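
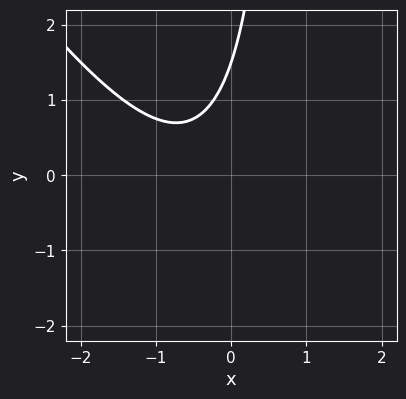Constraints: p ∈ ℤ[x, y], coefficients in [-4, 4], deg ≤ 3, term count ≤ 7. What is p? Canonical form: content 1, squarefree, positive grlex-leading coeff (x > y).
3*x^2 + 2*x*y + 3*x - 2*y + 3

First, deg p = 2. A generic line meets the curve in up to 2 points.
Next, from the visible intercepts: no x-intercept at any integer in the box.
Finally, the integer polynomial consistent with all of this is the stated p.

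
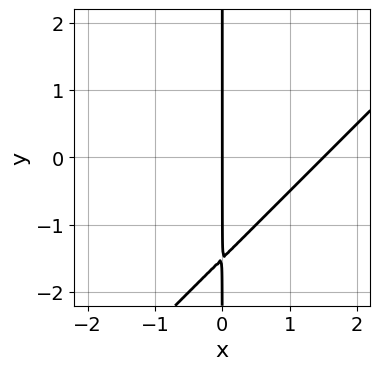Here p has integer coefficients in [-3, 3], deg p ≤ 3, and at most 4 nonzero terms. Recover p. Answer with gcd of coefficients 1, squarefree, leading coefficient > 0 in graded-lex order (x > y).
2*x^2 - 2*x*y - 3*x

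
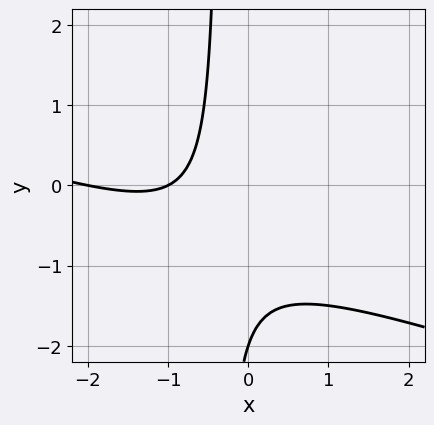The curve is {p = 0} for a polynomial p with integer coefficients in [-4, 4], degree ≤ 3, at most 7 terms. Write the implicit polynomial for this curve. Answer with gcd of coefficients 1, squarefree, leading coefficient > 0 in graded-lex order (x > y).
x^2 + 3*x*y + 3*x + y + 2

First, degree: the shape is more complex than any degree-1 curve, so deg p = 2.
Then, against the integer gridlines: one y-axis crossing is at y = -2; among the integer gridlines, it crosses the x-axis at x ∈ {-2, -1}.
Finally, matching integer coefficients to the picture gives p.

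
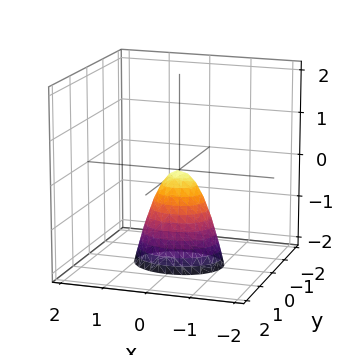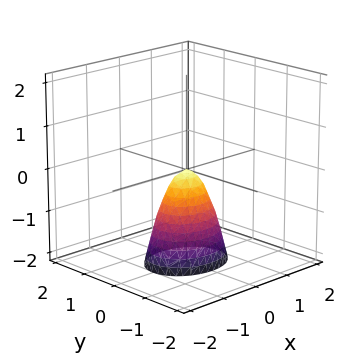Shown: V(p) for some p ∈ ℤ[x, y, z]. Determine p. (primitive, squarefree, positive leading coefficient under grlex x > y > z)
The degree is 2 — a paraboloid; a quadric.
Symmetries: it's symmetric under x → −x, forcing even powers of x; it's symmetric under y → −y, forcing even powers of y.
Observable constraints: it crosses the x-axis at the gridline x = 0; it meets the z-axis at z = 0 (among the integer gridlines); one y-axis crossing is at y = 0.
Assembling these constraints gives the stated polynomial.

2*x^2 + 3*y^2 + z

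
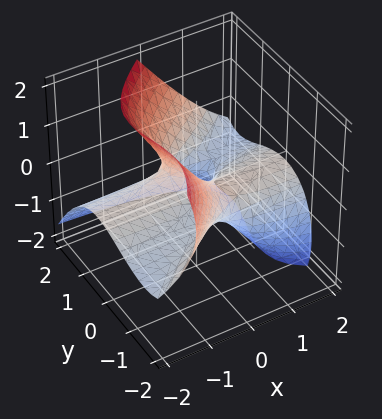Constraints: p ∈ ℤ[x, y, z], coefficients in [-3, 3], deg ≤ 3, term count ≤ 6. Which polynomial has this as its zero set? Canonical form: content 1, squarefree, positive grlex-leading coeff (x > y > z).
First, degree: the shape is more complex than any degree-2 surface, so deg p = 3.
Next, reading off the gridlines: it meets the z-axis at z = 0 (among the integer gridlines); the y-axis gridline crossings are at y ∈ {-1, 0, 1}; every point of the x-axis in the box is on the surface.
Finally, matching integer coefficients to the picture gives p.

x*y^2 - y^3 + 3*x*z + 2*z^2 + y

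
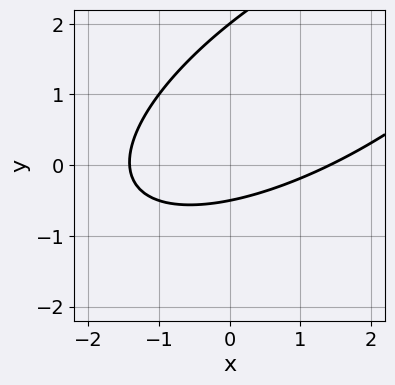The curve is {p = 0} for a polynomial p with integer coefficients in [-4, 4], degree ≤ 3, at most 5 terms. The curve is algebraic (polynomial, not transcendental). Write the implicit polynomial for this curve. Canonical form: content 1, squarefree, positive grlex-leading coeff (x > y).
(a) deg p = 2.
(b) Reading off the gridlines: it meets the y-axis at y = 2 (among the integer gridlines).
(c) Together with the visible shape, these determine p as stated.

x^2 - 2*x*y + 2*y^2 - 3*y - 2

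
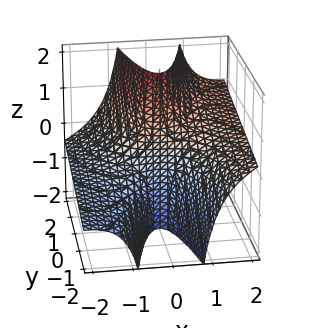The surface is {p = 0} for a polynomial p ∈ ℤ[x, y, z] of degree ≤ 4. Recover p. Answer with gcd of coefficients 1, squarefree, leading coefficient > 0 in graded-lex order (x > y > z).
x^3 - 3*x^2*z + 2*y

(a) The degree is 3 — a generic line meets the surface in up to 3 points.
(b) Checking where it meets the axes: it crosses the x-axis at the gridline x = 0; it crosses the y-axis at the gridline y = 0.
(c) Together with the visible shape, these determine p as stated. Check: (0, 0, 1) on the z-axis lies on the surface, and p(0, 0, 1) = 0. ✓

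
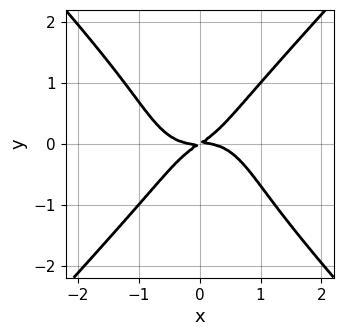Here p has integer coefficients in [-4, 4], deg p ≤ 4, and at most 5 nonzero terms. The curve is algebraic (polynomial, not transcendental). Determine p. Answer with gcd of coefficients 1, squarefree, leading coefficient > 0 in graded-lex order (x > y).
First, deg p = 4. A generic line meets the curve in up to 4 points.
Next, from the visible intercepts: it meets the x-axis at x = 0 (among the integer gridlines); it meets the y-axis at y = 0 (among the integer gridlines).
Finally, matching integer coefficients to the picture gives p.

3*x^4 + x^2*y^2 - 3*y^4 + 2*x*y - 3*y^2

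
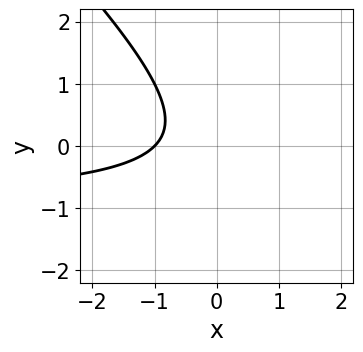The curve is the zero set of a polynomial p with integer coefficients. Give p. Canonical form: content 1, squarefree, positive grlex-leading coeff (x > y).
First, degree: the shape is more complex than any degree-1 curve, so deg p = 2.
Next, reading off the gridlines: it crosses the x-axis at the gridline x = -1; it misses every integer gridline on the y-axis.
Finally, the integer polynomial consistent with all of this is the stated p.

x*y + y^2 + x + 1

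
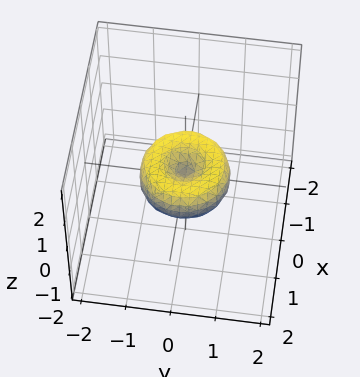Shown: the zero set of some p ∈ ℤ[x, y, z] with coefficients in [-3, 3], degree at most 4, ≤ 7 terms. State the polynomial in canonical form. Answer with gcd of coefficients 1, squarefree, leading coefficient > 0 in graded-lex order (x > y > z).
x^4 + 2*x^2*y^2 + y^4 - x^2 - y^2 + z^2

The degree is 4 — a generic line meets the surface in up to 4 points.
Symmetries: rotational symmetry about the z-axis ⇒ p depends on x, y only through x² + y².
From the visible intercepts: among the integer gridlines, it crosses the x-axis at x ∈ {-1, 0, 1}; a circular section at z = 0 has radius exactly 1; one z-axis crossing is at z = 0.
The integer polynomial consistent with all of this is the stated p. Check: (0, 1, 0) on the y-axis lies on the surface, and p(0, 1, 0) = 0. ✓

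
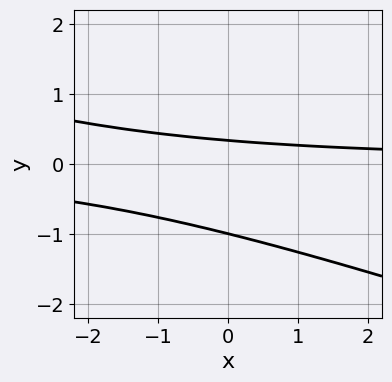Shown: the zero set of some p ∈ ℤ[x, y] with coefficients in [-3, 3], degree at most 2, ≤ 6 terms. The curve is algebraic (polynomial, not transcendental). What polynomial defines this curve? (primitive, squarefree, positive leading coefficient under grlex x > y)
x*y + 3*y^2 + 2*y - 1

(a) Degree: no degree-1 curve has this shape, so deg p = 2.
(b) Against the integer gridlines: it crosses the y-axis at the gridline y = -1; the curve avoids every integer x-axis point in the box.
(c) Solving for integer coefficients yields p as stated.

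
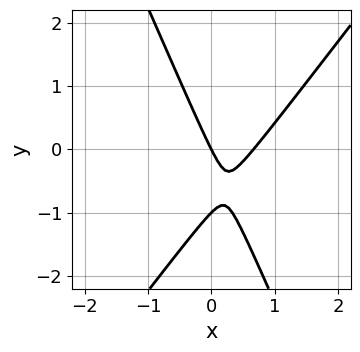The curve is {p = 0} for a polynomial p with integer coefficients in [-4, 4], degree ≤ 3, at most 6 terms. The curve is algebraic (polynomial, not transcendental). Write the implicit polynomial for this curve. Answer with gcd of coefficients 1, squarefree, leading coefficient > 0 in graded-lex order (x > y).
(a) The degree is 2 — a generic line meets the curve in up to 2 points.
(b) Observable constraints: it meets the x-axis at x = 0 (among the integer gridlines); the y-axis gridline crossings are at y ∈ {-1, 0}.
(c) Putting this together gives p.

3*x^2 - x*y - y^2 - 2*x - y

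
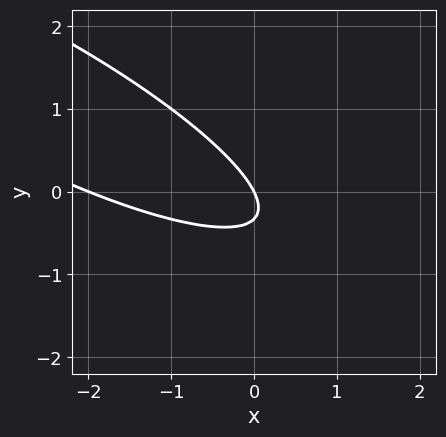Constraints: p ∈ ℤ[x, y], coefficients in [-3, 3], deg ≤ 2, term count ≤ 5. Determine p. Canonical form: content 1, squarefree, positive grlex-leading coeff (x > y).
x^2 + 3*x*y + 3*y^2 + 2*x + y

1. The degree is 2 — no degree-1 curve has this shape.
2. Observable constraints: among the integer gridlines, it crosses the x-axis at x ∈ {-2, 0}; it meets the y-axis at y = 0 (among the integer gridlines).
3. Assembling these constraints gives the stated polynomial.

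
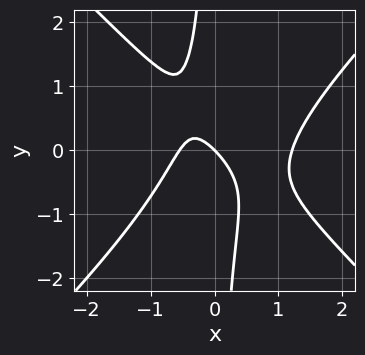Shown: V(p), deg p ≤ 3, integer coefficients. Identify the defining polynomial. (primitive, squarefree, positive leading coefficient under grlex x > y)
3*x^3 - 3*x*y^2 - 2*x^2 - 2*x - 2*y

1. Degree: a generic line meets the curve in up to 3 points, so deg p = 3.
2. Against the integer gridlines: one x-axis crossing is at x = 0; it meets the y-axis at y = 0 (among the integer gridlines).
3. The integer polynomial consistent with all of this is the stated p.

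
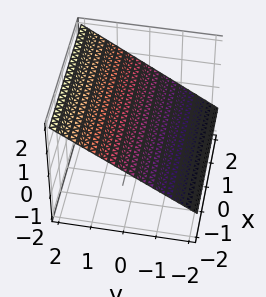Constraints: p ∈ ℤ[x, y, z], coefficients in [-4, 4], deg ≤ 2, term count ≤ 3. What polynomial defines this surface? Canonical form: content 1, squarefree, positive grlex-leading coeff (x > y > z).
1. The degree is 1 — the surface is flat (a plane).
2. From the visible intercepts: one y-axis crossing is at y = -1; it misses every integer gridline on the x-axis.
3. Solving for integer coefficients yields p as stated.

2*y - 3*z + 2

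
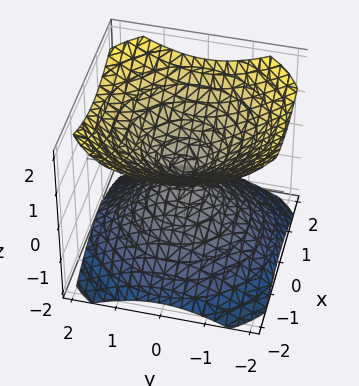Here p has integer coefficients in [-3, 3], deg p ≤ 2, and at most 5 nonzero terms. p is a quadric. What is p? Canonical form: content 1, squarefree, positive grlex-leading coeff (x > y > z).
1. The picture has 2 separate pieces. Treating them together as one polynomial.
2. The degree is 2 — two nappes meeting at a single point; a quadric.
3. By symmetry, every cross-section ⟂ z is a circle, so x, y appear only via x² + y²; mirror symmetry z ↦ −z ⇒ only even powers of z.
4. Against the integer gridlines: it meets the z-axis at z = 0 (among the integer gridlines); it crosses the y-axis at the gridline y = 0; one x-axis crossing is at x = 0.
5. Assembling these constraints gives the stated polynomial.

2*x^2 + 2*y^2 - 3*z^2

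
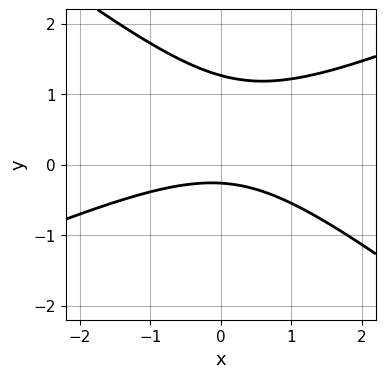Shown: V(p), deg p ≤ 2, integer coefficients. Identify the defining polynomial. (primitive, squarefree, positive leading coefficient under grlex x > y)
x^2 - x*y - 3*y^2 + 3*y + 1

Degree: a generic line meets the curve in up to 2 points, so deg p = 2.
From the visible intercepts: it misses every integer gridline on the x-axis.
Fitting integer coefficients to these (and the overall shape) gives p.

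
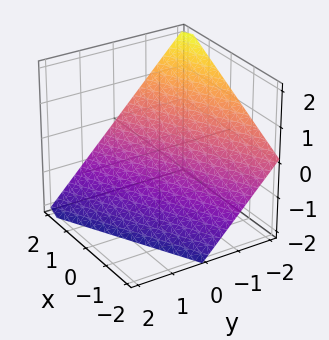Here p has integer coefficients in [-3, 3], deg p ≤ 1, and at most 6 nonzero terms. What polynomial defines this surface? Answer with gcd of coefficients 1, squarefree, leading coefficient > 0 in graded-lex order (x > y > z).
x - 2*y - 2*z - 2

Degree: the surface is flat (a plane), so deg p = 1.
From the visible intercepts: one z-axis crossing is at z = -1; it meets the y-axis at y = -1 (among the integer gridlines); it meets the x-axis at x = 2 (among the integer gridlines).
These observations pin down the coefficients.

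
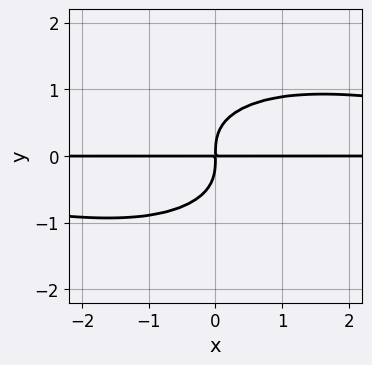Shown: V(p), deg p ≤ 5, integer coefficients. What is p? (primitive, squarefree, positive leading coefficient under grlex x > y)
(a) deg p = 4. The shape is more complex than any degree-3 curve.
(b) Against the integer gridlines: the visible x-axis segment lies entirely on the curve.
(c) These observations pin down the coefficients.

x^2*y^2 + 3*y^4 - 3*x*y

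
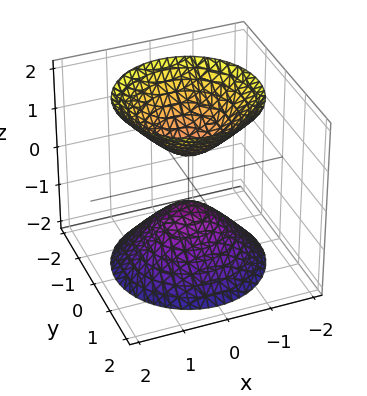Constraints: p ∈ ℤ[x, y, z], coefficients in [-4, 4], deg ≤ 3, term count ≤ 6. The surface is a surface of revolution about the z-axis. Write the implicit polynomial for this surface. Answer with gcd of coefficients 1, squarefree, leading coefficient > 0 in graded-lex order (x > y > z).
3*x^2 + 3*y^2 - 2*z^2 + 1

I count 2 distinct pieces. They look like related sheets of one shape, so recover p as a whole.
deg p = 2. The shape is more complex than any degree-1 surface.
By symmetry, the surface is invariant under rotation about z: p = q(x² + y², z).
From the visible intercepts: no x-intercept at any integer in the box; no y-intercept at any integer in the box; a circular section at z = 1 has radius between 0 and 1.
These observations pin down the coefficients.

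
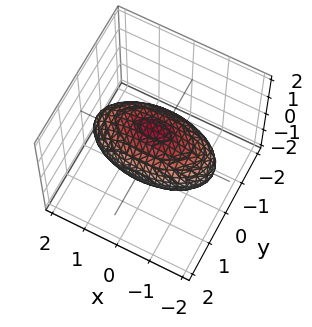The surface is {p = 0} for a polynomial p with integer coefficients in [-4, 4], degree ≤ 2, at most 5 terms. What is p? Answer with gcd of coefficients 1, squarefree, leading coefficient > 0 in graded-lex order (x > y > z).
First, the degree is 2 — bounded and convex; a quadric.
Then, symmetries: the y ↦ −y reflection is a symmetry, so y appears only in even powers; mirror symmetry x ↦ −x ⇒ only even powers of x; it's symmetric under z → −z, forcing even powers of z.
Then, against the integer gridlines: the y-axis gridline crossings are at y ∈ {-1, 1}; among the integer gridlines, it crosses the z-axis at z ∈ {-1, 1}.
Finally, the integer polynomial consistent with all of this is the stated p.

x^2 + 3*y^2 + 3*z^2 - 3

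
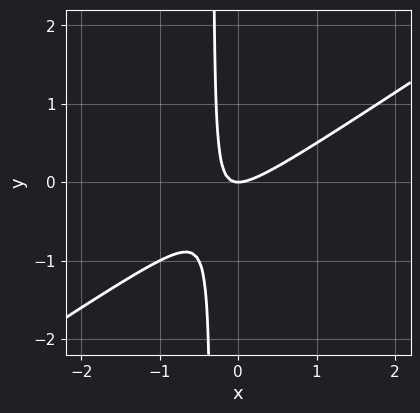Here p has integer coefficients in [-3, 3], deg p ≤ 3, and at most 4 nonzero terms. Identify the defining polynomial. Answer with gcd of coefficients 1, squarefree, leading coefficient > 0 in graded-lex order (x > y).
2*x^2 - 3*x*y - y

First, the degree is 2 — no degree-1 curve has this shape.
Next, reading off the gridlines: it meets the x-axis at x = 0 (among the integer gridlines); it crosses the y-axis at the gridline y = 0.
Finally, fitting integer coefficients to these (and the overall shape) gives p.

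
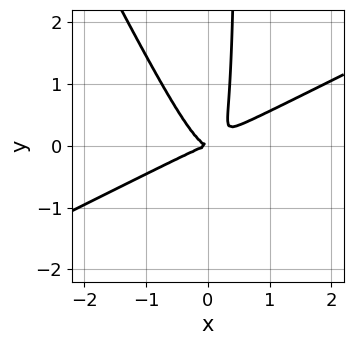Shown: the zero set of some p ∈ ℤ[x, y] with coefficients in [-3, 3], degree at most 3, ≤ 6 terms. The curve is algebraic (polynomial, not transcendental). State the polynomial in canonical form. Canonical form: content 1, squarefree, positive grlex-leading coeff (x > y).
First, deg p = 3.
Next, observable constraints: one y-axis crossing is at y = 0; it meets the x-axis at x = 0 (among the integer gridlines).
Finally, matching integer coefficients to the picture gives p.

2*x^3 - 3*x^2*y - 2*x*y^2 + y^2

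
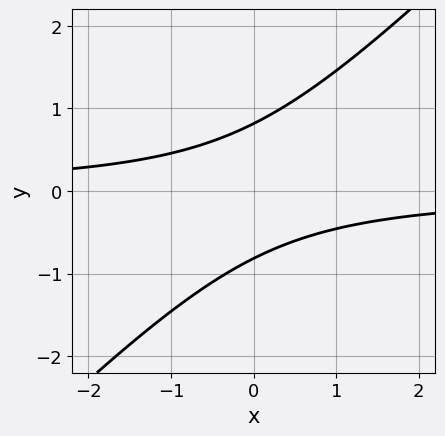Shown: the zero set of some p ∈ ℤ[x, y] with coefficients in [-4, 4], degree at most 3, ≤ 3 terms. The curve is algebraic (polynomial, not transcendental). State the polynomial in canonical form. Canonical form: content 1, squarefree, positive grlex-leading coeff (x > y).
3*x*y - 3*y^2 + 2

First, the degree is 2 — the shape is more complex than any degree-1 curve.
Then, reading off the gridlines: the curve avoids every integer x-axis point in the box.
Finally, fitting integer coefficients to these (and the overall shape) gives p.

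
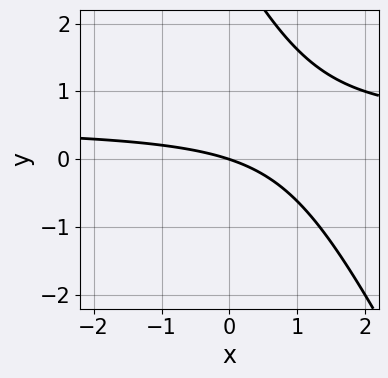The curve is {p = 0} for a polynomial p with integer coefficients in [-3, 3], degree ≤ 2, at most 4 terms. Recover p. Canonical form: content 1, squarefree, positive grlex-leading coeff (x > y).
2*x*y + y^2 - x - 3*y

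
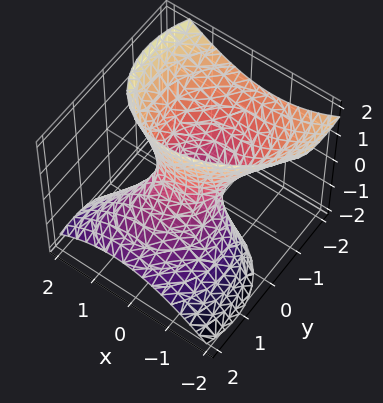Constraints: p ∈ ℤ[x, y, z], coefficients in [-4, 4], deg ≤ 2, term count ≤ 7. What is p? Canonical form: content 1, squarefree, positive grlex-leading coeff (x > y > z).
2*x^2 - x*y + 2*y^2 + 3*y*z - z^2 - 1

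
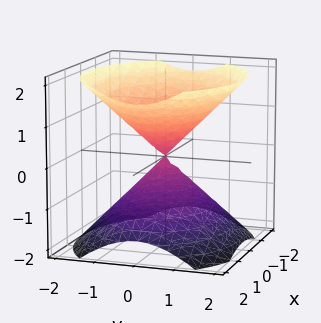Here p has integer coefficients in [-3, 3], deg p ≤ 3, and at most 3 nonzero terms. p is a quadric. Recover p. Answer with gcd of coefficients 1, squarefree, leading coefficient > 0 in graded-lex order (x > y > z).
First, there are 2 components. Treating them together as one polynomial.
Then, deg p = 2. Two nappes meeting at a single point; a quadric.
Next, symmetries: the z ↦ −z reflection is a symmetry, so z appears only in even powers; it's symmetric under x → −x, forcing even powers of x; the y ↦ −y reflection is a symmetry, so y appears only in even powers.
Next, from the axis intercepts and sections: one x-axis crossing is at x = 0; one z-axis crossing is at z = 0; it crosses the y-axis at the gridline y = 0.
Finally, assembling these constraints gives the stated polynomial.

2*x^2 + 3*y^2 - 3*z^2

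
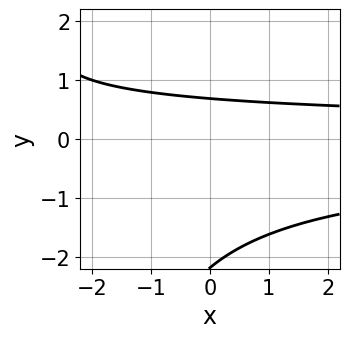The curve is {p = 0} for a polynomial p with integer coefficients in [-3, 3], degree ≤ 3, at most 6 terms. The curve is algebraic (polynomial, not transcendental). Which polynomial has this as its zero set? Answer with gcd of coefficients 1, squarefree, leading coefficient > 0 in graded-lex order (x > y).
First, deg p = 3.
Then, observable constraints: no x-intercept at any integer in the box.
Finally, together with the visible shape, these determine p as stated.

x*y^2 + 2*y^2 + 3*y - 3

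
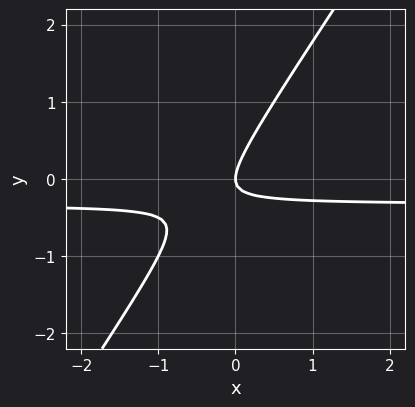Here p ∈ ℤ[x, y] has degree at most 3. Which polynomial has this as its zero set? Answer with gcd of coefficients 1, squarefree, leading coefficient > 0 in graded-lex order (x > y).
Degree: a generic line meets the curve in up to 2 points, so deg p = 2.
From the axis intercepts and sections: one y-axis crossing is at y = 0; one x-axis crossing is at x = 0.
These observations pin down the coefficients.

3*x*y - 2*y^2 + x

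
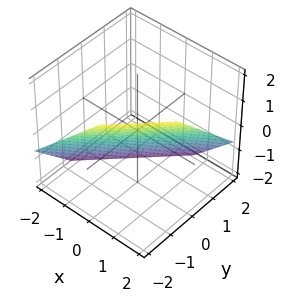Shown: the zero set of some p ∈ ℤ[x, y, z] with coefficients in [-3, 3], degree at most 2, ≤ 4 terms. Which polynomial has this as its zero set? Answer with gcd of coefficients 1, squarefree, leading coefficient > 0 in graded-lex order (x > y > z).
(a) Degree: every cross-section is a straight line — this is a plane, so deg p = 1.
(b) Putting this together gives p.

3*x - 3*y - 3*z - 2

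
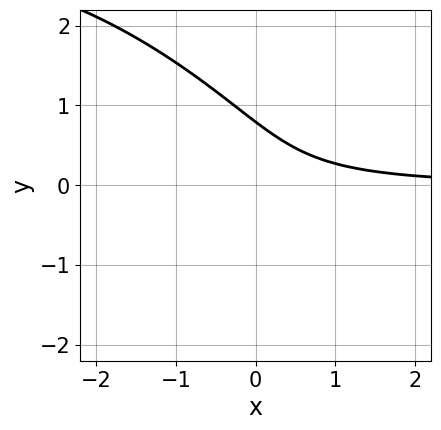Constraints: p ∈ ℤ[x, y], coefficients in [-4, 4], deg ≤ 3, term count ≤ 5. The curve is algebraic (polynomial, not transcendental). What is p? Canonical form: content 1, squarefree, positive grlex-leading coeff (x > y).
x^2*y + 2*x*y^2 + 2*y^3 + 2*x*y - 1

(a) Degree: the shape is more complex than any degree-2 curve, so deg p = 3.
(b) From the visible intercepts: it misses every integer gridline on the x-axis.
(c) Together with the visible shape, these determine p as stated.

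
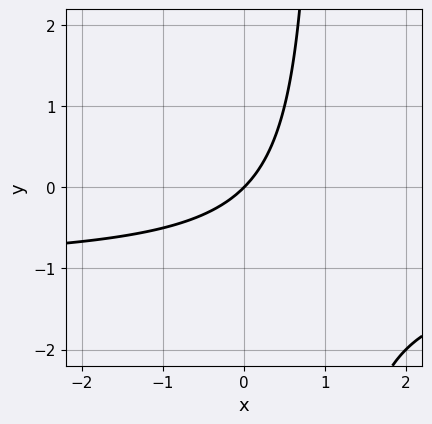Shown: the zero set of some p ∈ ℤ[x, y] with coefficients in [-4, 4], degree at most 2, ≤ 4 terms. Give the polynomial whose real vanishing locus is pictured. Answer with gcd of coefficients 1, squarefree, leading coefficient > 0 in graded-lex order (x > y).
x*y + x - y

1. The degree is 2 — no degree-1 curve has this shape.
2. Observable constraints: it crosses the y-axis at the gridline y = 0; one x-axis crossing is at x = 0.
3. Matching integer coefficients to the picture gives p.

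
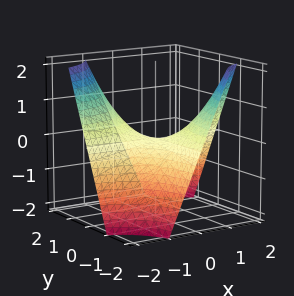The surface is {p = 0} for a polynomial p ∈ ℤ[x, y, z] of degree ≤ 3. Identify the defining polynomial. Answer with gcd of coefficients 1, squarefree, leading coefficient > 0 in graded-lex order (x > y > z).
x*y + z

1. deg p = 2. A saddle surface; a quadric.
2. Reading off the gridlines: one z-axis crossing is at z = 0; the visible x-axis segment lies entirely on the surface.
3. Together with the visible shape, these determine p as stated. Check: (0, -1, 0) on the y-axis lies on the surface, and p(0, -1, 0) = 0. ✓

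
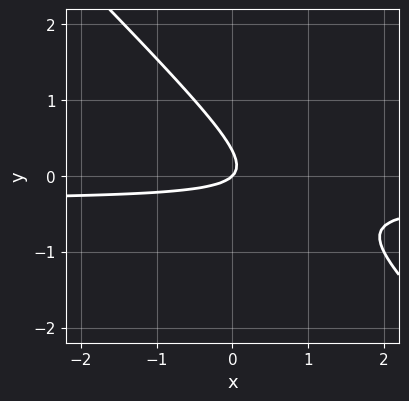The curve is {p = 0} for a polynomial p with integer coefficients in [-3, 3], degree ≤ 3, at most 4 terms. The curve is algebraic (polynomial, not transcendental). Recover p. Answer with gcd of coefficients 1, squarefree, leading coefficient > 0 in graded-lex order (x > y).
3*x*y + 3*y^2 + x - y

1. deg p = 2. A generic line meets the curve in up to 2 points.
2. Against the integer gridlines: it meets the y-axis at y = 0 (among the integer gridlines); one x-axis crossing is at x = 0.
3. Assembling these constraints gives the stated polynomial.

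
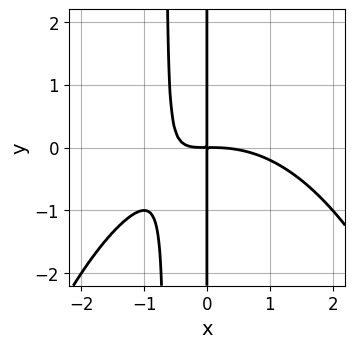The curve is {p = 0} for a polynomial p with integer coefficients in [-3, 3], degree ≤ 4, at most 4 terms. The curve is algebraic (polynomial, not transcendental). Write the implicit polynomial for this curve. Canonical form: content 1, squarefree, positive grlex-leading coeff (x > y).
deg p = 4.
From the visible intercepts: every point of the y-axis in the box is on the curve.
The integer polynomial consistent with all of this is the stated p.

x^4 + 3*x^2*y + 2*x*y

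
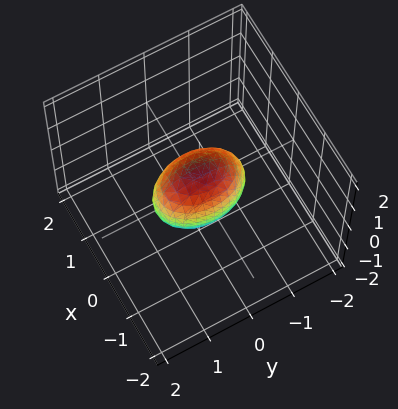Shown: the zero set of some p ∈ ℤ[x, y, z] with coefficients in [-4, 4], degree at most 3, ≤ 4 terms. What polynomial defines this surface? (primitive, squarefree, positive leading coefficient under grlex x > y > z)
2*x^2 + y^2 + z^2 - 1

(a) The degree is 2 — bounded and convex; a quadric.
(b) Symmetries: it's symmetric under z → −z, forcing even powers of z; it's symmetric under x → −x, forcing even powers of x; it's symmetric under y → −y, forcing even powers of y.
(c) From the axis intercepts and sections: the z-axis gridline crossings are at z ∈ {-1, 1}; the y-axis gridline crossings are at y ∈ {-1, 1}.
(d) These observations pin down the coefficients.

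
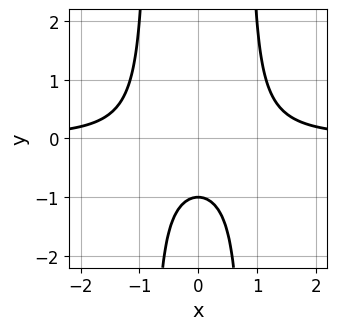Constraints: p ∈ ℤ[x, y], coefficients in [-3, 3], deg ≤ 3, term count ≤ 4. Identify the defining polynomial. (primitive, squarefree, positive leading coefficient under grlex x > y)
(a) Degree: the shape is more complex than any degree-2 curve, so deg p = 3.
(b) Symmetries: mirror symmetry x ↦ −x ⇒ only even powers of x.
(c) Observable constraints: it crosses the y-axis at the gridline y = -1; no x-intercept at any integer in the box.
(d) Putting this together gives p.

3*x^2*y - 2*y - 2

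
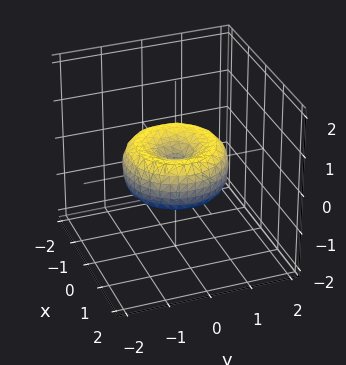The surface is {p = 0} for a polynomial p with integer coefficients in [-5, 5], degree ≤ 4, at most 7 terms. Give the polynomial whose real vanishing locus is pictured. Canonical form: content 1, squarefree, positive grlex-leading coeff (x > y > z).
2*x^4 + 4*x^2*y^2 + 2*y^4 - 3*x^2 - 3*y^2 + 3*z^2

First, the degree is 4 — the shape is more complex than any degree-3 surface.
Next, symmetries: the z-axis is an axis of rotation, so x and y enter only as x² + y².
Then, observable constraints: one y-axis crossing is at y = 0; one z-axis crossing is at z = 0; it meets the x-axis at x = 0 (among the integer gridlines).
Finally, these observations pin down the coefficients.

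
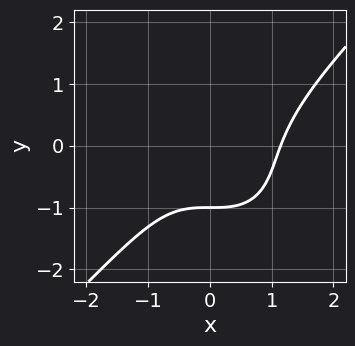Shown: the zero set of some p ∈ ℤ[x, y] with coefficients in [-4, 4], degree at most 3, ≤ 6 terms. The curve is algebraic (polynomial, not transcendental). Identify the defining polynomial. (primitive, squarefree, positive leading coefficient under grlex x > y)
2*x^3 - 2*y^3 - 2*y^2 - 3*y - 3

First, the degree is 3 — no degree-2 curve has this shape.
Next, from the visible intercepts: it crosses the y-axis at the gridline y = -1.
Finally, solving for integer coefficients yields p as stated.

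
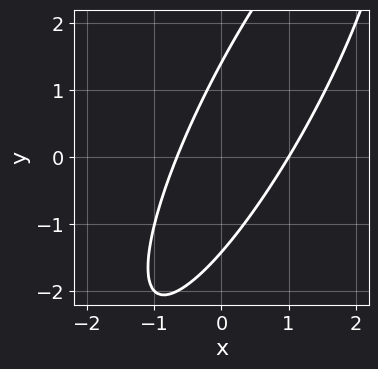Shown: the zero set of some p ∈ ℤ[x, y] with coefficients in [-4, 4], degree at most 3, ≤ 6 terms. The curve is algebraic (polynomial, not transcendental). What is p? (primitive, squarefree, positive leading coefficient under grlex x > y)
3*x^2 - 3*x*y + y^2 - x - 2

1. deg p = 2. No degree-1 curve has this shape.
2. Against the integer gridlines: one x-axis crossing is at x = 1.
3. These observations pin down the coefficients.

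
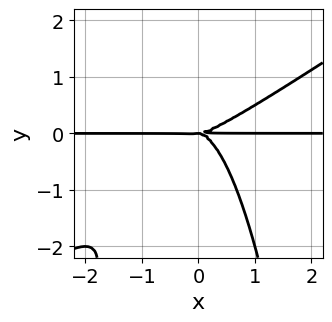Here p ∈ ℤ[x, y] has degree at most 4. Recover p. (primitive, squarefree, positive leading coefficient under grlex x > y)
2*x^3*y - 3*x^2*y^2 - 2*y^3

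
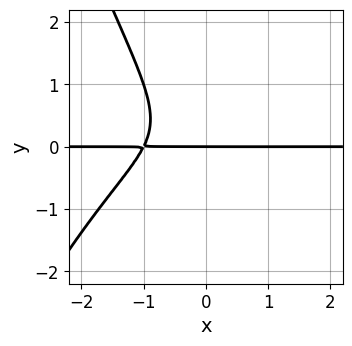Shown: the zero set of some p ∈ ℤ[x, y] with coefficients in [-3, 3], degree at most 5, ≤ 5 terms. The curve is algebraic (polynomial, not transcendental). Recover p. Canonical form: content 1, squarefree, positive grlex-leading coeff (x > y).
2*x^3*y + 3*x*y^2 + 3*y^3 + 2*y

First, deg p = 4. The shape is more complex than any degree-3 curve.
Then, against the integer gridlines: the visible x-axis segment lies entirely on the curve; one y-axis crossing is at y = 0.
Finally, solving for integer coefficients yields p as stated.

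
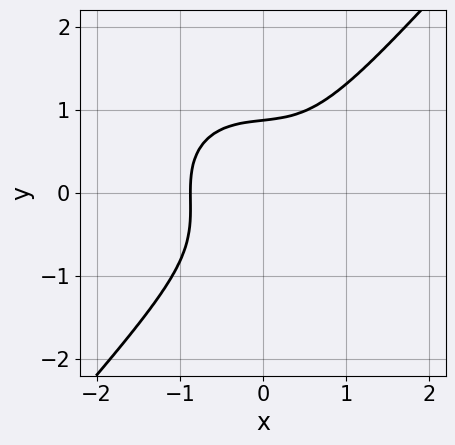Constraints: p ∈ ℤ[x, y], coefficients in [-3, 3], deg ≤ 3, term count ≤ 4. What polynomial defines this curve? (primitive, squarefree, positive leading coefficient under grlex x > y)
3*x^3 + x*y^2 - 3*y^3 + 2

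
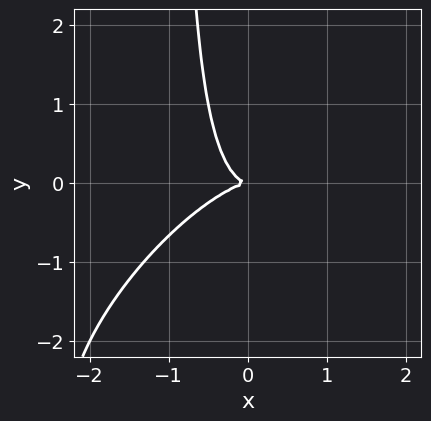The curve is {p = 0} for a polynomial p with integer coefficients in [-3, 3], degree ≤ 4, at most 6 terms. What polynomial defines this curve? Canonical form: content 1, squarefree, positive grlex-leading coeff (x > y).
The degree is 3 — no degree-2 curve has this shape.
From the axis intercepts and sections: one y-axis crossing is at y = 0; it crosses the x-axis at the gridline x = 0.
Putting this together gives p.

2*x^3 - 3*x^2*y + 2*x*y^2 + 2*y^2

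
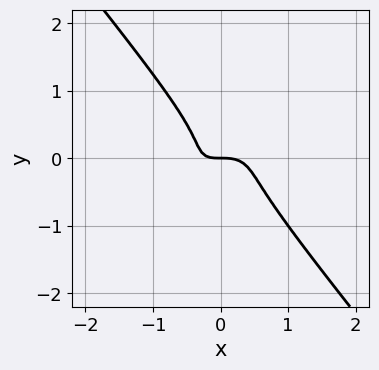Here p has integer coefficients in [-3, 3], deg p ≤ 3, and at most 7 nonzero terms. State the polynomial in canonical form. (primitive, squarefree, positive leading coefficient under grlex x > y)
(a) Degree: no degree-2 curve has this shape, so deg p = 3.
(b) Against the integer gridlines: one x-axis crossing is at x = 0; it meets the y-axis at y = 0 (among the integer gridlines).
(c) Solving for integer coefficients yields p as stated.

2*x^3 - 3*x^2*y + 3*y^3 + x*y + y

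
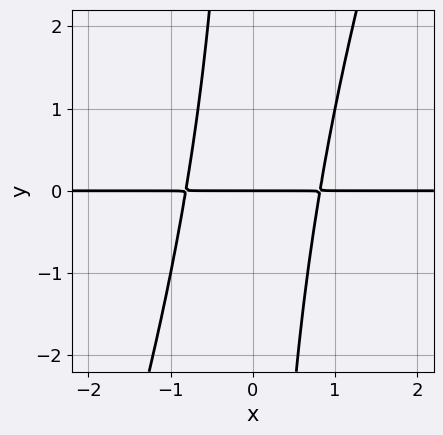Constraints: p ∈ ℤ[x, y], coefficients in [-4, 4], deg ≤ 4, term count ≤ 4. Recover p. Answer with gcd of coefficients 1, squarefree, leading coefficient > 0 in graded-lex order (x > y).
Degree: the shape is more complex than any degree-2 curve, so deg p = 3.
Against the integer gridlines: it meets the y-axis at y = 0 (among the integer gridlines); the visible x-axis segment lies entirely on the curve.
The integer polynomial consistent with all of this is the stated p.

3*x^2*y - x*y^2 - 2*y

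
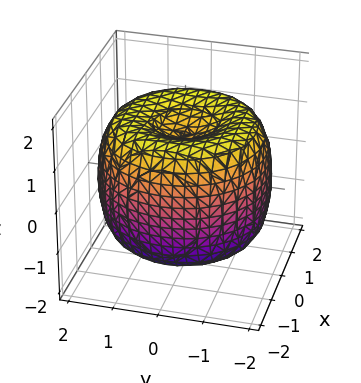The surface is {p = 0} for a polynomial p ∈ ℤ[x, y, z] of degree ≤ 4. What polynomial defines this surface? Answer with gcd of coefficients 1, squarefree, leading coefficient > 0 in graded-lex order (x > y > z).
1. deg p = 4. No degree-3 surface has this shape.
2. Symmetries: rotational symmetry about the z-axis ⇒ p depends on x, y only through x² + y².
3. From the visible intercepts: a circular section at z = -1 has radius between 1 and 2; among the integer gridlines, it crosses the z-axis at z ∈ {-1, 1}.
4. Matching integer coefficients to the picture gives p.

x^4 + 2*x^2*y^2 + y^4 - 3*x^2 - 3*y^2 + 2*z^2 - 2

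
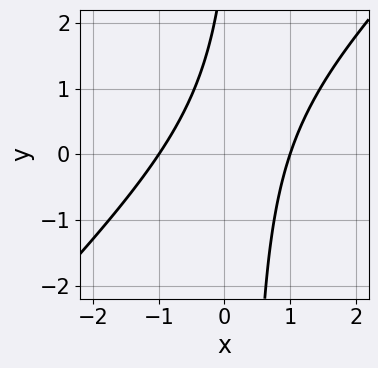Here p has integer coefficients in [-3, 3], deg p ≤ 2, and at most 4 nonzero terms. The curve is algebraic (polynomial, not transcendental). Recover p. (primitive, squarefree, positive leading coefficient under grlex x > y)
(a) deg p = 2. A generic line meets the curve in up to 2 points.
(b) Observable constraints: the curve avoids every integer y-axis point in the box; among the integer gridlines, it crosses the x-axis at x ∈ {-1, 1}.
(c) These observations pin down the coefficients.

3*x^2 - 3*x*y + y - 3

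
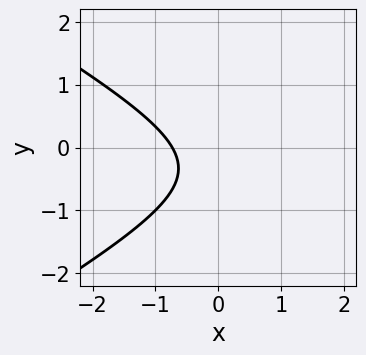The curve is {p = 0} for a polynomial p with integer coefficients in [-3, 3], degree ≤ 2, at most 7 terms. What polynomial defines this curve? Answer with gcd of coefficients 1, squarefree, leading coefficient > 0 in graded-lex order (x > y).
x^2 - 3*y^2 - 2*x - 2*y - 2

Degree: the shape is more complex than any degree-1 curve, so deg p = 2.
Observable constraints: it misses every integer gridline on the y-axis.
Fitting integer coefficients to these (and the overall shape) gives p.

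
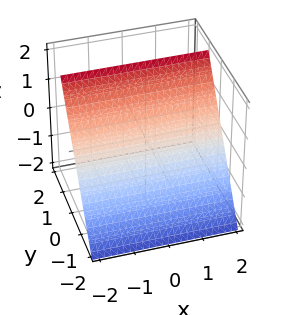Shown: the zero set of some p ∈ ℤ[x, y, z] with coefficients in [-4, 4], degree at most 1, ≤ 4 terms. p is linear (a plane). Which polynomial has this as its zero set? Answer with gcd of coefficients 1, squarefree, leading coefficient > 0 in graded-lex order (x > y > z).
3*y - 2*z + 2

(a) Degree: every cross-section is a straight line — this is a plane, so deg p = 1.
(b) Reading off the gridlines: it meets the z-axis at z = 1 (among the integer gridlines); the surface avoids every integer x-axis point in the box.
(c) Fitting integer coefficients to these (and the overall shape) gives p.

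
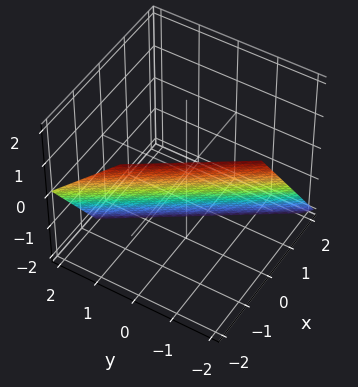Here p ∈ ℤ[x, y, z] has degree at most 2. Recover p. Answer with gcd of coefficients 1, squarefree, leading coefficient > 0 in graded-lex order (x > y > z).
Degree: every cross-section is a straight line — this is a plane, so deg p = 1.
Reading off the gridlines: it crosses the z-axis at the gridline z = -1; one y-axis crossing is at y = -1.
Assembling these constraints gives the stated polynomial.

3*x + 2*y + 2*z + 2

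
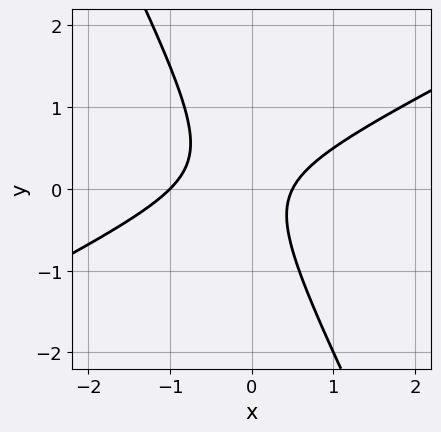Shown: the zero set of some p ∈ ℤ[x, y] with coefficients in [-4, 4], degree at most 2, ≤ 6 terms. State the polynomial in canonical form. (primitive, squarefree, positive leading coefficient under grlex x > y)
2*x^2 - 3*x*y - 2*y^2 + x - 1

(a) The degree is 2 — the shape is more complex than any degree-1 curve.
(b) Against the integer gridlines: it meets the x-axis at x = -1 (among the integer gridlines); no y-intercept at any integer in the box.
(c) The integer polynomial consistent with all of this is the stated p.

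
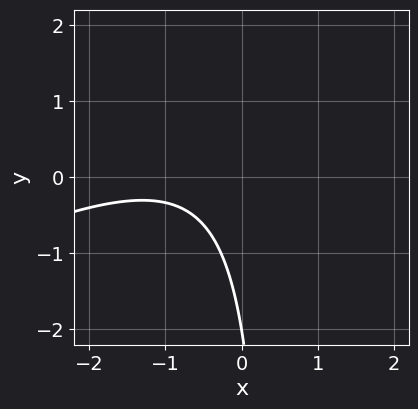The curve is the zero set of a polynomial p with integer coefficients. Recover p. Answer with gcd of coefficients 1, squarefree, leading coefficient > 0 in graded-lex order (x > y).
x^2 - 2*x*y + 2*x + y + 2

The degree is 2 — the shape is more complex than any degree-1 curve.
Observable constraints: it misses every integer gridline on the x-axis; it crosses the y-axis at the gridline y = -2.
Assembling these constraints gives the stated polynomial.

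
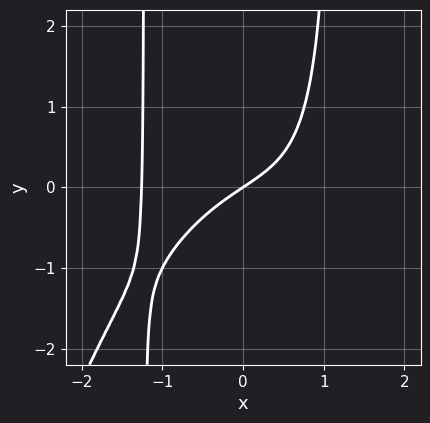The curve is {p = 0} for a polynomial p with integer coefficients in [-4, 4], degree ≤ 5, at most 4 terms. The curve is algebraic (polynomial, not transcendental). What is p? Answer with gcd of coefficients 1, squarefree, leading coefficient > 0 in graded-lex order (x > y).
(a) Degree: no degree-3 curve has this shape, so deg p = 4.
(b) From the axis intercepts and sections: it crosses the x-axis at the gridline x = 0; it meets the y-axis at y = 0 (among the integer gridlines).
(c) Solving for integer coefficients yields p as stated.

x^4 + 2*x^2*y + 2*x - 3*y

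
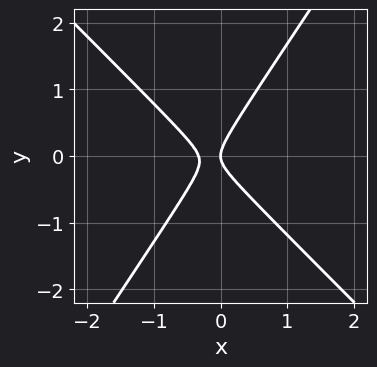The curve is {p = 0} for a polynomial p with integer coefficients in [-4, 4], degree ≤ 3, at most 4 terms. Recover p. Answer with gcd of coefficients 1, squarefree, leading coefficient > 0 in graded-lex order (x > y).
First, deg p = 2.
Then, observable constraints: one y-axis crossing is at y = 0; it meets the x-axis at x = 0 (among the integer gridlines).
Finally, these observations pin down the coefficients.

3*x^2 + x*y - 2*y^2 + x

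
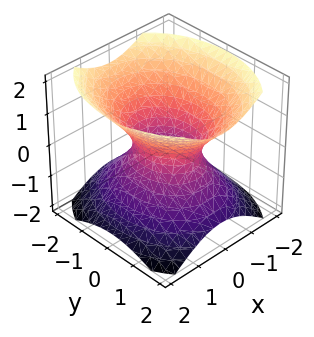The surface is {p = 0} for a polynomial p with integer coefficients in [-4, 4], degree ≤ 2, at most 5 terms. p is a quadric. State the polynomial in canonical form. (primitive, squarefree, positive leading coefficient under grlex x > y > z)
3*x^2 + 2*y^2 - 3*z^2 - 2

1. Degree: one connected sheet with a waist; a quadric, so deg p = 2.
2. Symmetries: the y ↦ −y reflection is a symmetry, so y appears only in even powers; it's symmetric under z → −z, forcing even powers of z; the x ↦ −x reflection is a symmetry, so x appears only in even powers.
3. From the visible intercepts: no z-intercept at any integer in the box; among the integer gridlines, it crosses the y-axis at y ∈ {-1, 1}.
4. Fitting integer coefficients to these (and the overall shape) gives p.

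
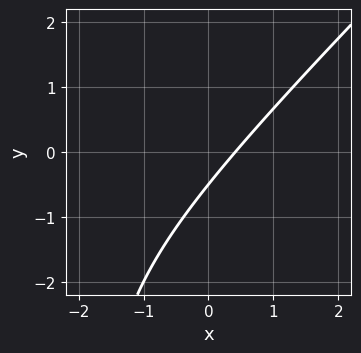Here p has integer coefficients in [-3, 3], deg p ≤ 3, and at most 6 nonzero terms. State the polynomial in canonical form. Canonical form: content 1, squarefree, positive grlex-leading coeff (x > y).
(a) Degree: no degree-1 curve has this shape, so deg p = 2.
(b) The integer polynomial consistent with all of this is the stated p.

x^2 - x*y + 2*x - 2*y - 1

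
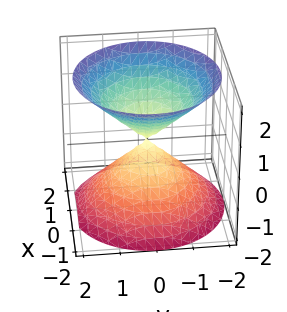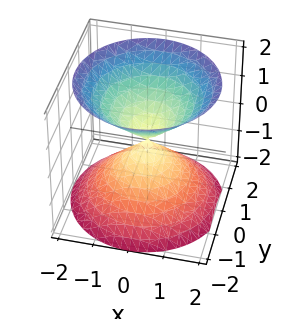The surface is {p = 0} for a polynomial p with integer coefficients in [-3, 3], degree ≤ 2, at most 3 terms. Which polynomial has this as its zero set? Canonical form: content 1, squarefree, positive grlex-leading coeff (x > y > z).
x^2 + y^2 - z^2

There are 2 components. They look like related sheets of one shape, so recover p as a whole.
deg p = 2. Two nappes meeting at a single point; a quadric.
By symmetry, the z-axis is an axis of rotation, so x and y enter only as x² + y²; mirror symmetry z ↦ −z ⇒ only even powers of z.
From the visible intercepts: one y-axis crossing is at y = 0; one z-axis crossing is at z = 0; a circular section at z = 1 has radius exactly 1; it meets the x-axis at x = 0 (among the integer gridlines).
Together with the visible shape, these determine p as stated.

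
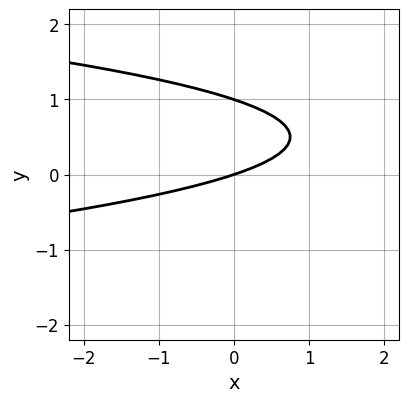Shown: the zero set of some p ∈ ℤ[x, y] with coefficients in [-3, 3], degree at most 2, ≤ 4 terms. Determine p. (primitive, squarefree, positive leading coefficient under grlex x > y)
Degree: the shape is more complex than any degree-1 curve, so deg p = 2.
Reading off the gridlines: among the integer gridlines, it crosses the y-axis at y ∈ {0, 1}; one x-axis crossing is at x = 0.
These observations pin down the coefficients.

3*y^2 + x - 3*y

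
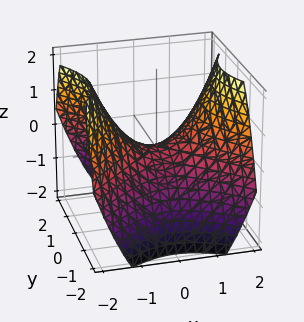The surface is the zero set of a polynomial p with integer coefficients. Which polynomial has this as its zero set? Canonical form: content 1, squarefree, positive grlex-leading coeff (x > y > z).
2*x^2 - 2*y^2 - 3*z

1. The degree is 2 — a saddle surface; a quadric.
2. Symmetries: mirror symmetry y ↦ −y ⇒ only even powers of y; the x ↦ −x reflection is a symmetry, so x appears only in even powers.
3. Observable constraints: one z-axis crossing is at z = 0; one y-axis crossing is at y = 0; one x-axis crossing is at x = 0.
4. Solving for integer coefficients yields p as stated.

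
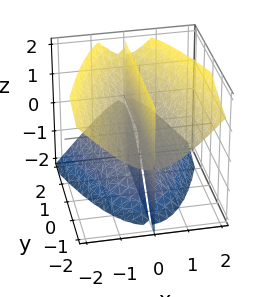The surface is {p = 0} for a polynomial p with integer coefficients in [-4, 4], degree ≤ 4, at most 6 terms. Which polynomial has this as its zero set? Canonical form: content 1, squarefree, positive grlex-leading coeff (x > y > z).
I count 3 distinct pieces.
Degree: a generic line meets the surface in up to 3 points, so deg p = 3.
From the axis intercepts and sections: every point of the z-axis in the box is on the surface; one x-axis crossing is at x = 0; every point of the y-axis in the box is on the surface.
Putting this together gives p.

3*x^3 + 2*x*y*z - 2*x*z^2 - x*z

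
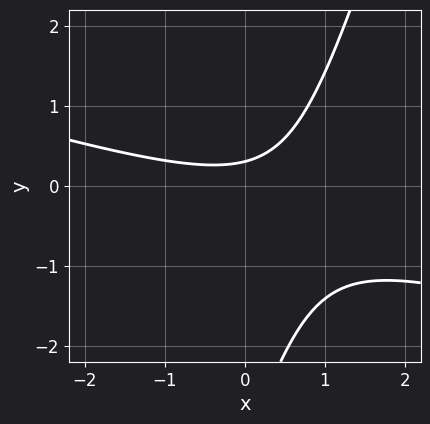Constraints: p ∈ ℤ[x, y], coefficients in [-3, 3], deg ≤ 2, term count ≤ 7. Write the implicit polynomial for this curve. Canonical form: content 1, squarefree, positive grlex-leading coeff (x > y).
x^2 + 3*x*y - y^2 - 3*y + 1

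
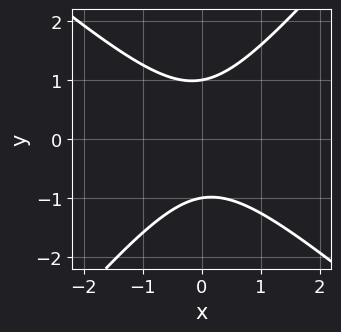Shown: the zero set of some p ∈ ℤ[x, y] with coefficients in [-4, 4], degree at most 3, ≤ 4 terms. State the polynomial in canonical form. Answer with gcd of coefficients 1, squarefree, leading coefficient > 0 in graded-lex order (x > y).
The degree is 2 — the shape is more complex than any degree-1 curve.
From the visible intercepts: it misses every integer gridline on the x-axis; among the integer gridlines, it crosses the y-axis at y ∈ {-1, 1}.
Together with the visible shape, these determine p as stated.

3*x^2 + x*y - 3*y^2 + 3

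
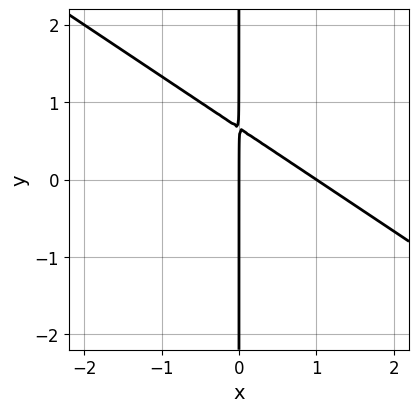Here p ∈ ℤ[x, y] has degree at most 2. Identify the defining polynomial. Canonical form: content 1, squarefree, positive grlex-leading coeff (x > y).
2*x^2 + 3*x*y - 2*x

The degree is 2 — a generic line meets the curve in up to 2 points.
Checking where it meets the axes: the visible y-axis segment lies entirely on the curve; among the integer gridlines, it crosses the x-axis at x ∈ {0, 1}.
Putting this together gives p.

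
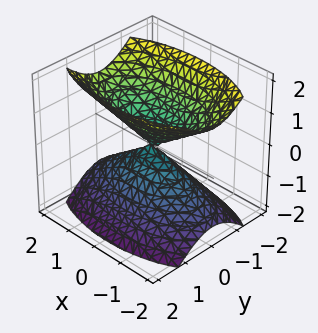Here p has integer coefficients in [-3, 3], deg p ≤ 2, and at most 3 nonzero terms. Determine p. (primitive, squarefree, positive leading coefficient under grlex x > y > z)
x^2 + 3*y^2 - 2*z^2

There are 2 components. They look like related sheets of one shape, so recover p as a whole.
deg p = 2. A double cone through the origin; a quadric.
Symmetries: it's symmetric under x → −x, forcing even powers of x; mirror symmetry y ↦ −y ⇒ only even powers of y; it's symmetric under z → −z, forcing even powers of z.
Observable constraints: it meets the y-axis at y = 0 (among the integer gridlines); one z-axis crossing is at z = 0; it crosses the x-axis at the gridline x = 0.
Putting this together gives p.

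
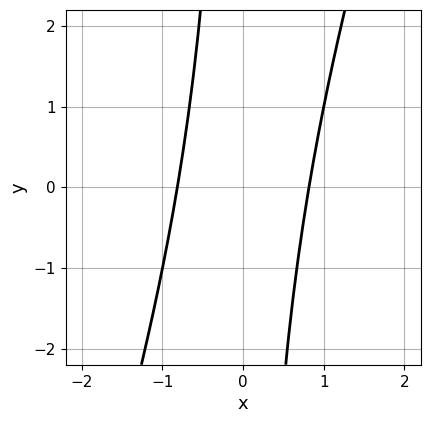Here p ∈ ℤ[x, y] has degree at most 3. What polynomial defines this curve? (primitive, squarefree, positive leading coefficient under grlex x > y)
deg p = 2. The shape is more complex than any degree-1 curve.
Reading off the gridlines: no y-intercept at any integer in the box.
The integer polynomial consistent with all of this is the stated p.

3*x^2 - x*y - 2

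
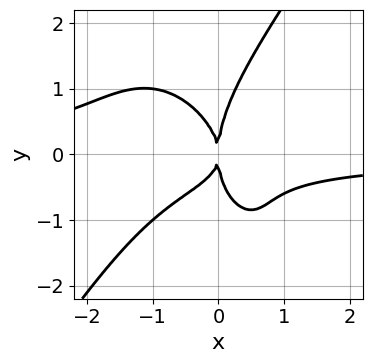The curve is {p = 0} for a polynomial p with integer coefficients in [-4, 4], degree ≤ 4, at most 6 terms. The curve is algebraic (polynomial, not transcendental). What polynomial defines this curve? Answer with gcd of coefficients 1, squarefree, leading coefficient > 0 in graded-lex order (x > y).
(a) The degree is 4 — the shape is more complex than any degree-3 curve.
(b) Against the integer gridlines: it crosses the y-axis at the gridline y = 0; one x-axis crossing is at x = 0.
(c) Fitting integer coefficients to these (and the overall shape) gives p.

3*x^3*y - y^4 + 3*x^2*y + 2*x*y^2 + 3*x^2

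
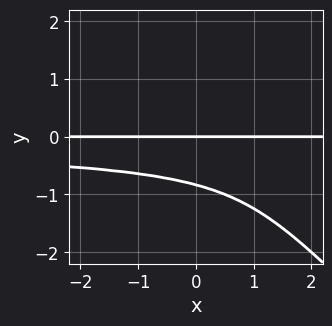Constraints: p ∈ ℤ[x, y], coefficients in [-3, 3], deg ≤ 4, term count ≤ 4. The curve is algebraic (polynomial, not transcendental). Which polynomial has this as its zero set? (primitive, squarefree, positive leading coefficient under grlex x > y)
2*x*y^3 + 2*y^4 + y^2 + 2*y

1. Degree: no degree-3 curve has this shape, so deg p = 4.
2. Observable constraints: it meets the y-axis at y = 0 (among the integer gridlines); every point of the x-axis in the box is on the curve.
3. Together with the visible shape, these determine p as stated.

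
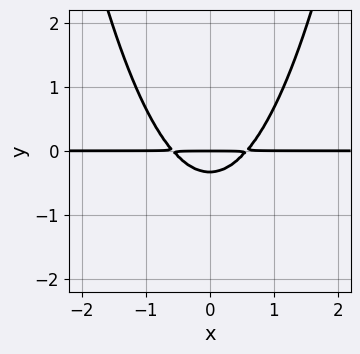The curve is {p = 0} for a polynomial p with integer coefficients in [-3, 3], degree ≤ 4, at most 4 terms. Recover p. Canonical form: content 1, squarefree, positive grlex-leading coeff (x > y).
deg p = 3.
Symmetries: it's symmetric under x → −x, forcing even powers of x.
Against the integer gridlines: it crosses the y-axis at the gridline y = 0; every point of the x-axis in the box is on the curve.
Fitting integer coefficients to these (and the overall shape) gives p.

3*x^2*y - 3*y^2 - y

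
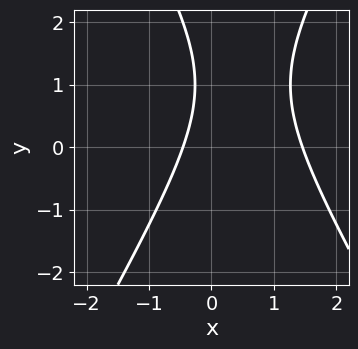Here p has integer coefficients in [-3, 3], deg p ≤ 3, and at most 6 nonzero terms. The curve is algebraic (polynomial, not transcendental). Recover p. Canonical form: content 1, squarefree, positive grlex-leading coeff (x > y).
3*x^2 - y^2 - 3*x + 2*y - 2

(a) The degree is 2 — the shape is more complex than any degree-1 curve.
(b) Against the integer gridlines: the curve avoids every integer y-axis point in the box.
(c) Assembling these constraints gives the stated polynomial.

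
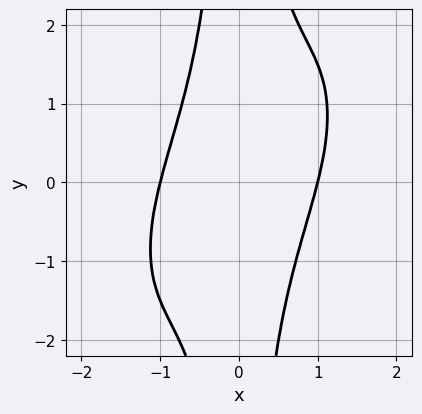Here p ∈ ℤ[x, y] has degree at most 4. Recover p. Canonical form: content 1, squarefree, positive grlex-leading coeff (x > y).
3*x^4 - 3*x^3*y + 2*x^2*y^2 - 3

1. Degree: a generic line meets the curve in up to 4 points, so deg p = 4.
2. Against the integer gridlines: the curve avoids every integer y-axis point in the box; among the integer gridlines, it crosses the x-axis at x ∈ {-1, 1}.
3. The integer polynomial consistent with all of this is the stated p.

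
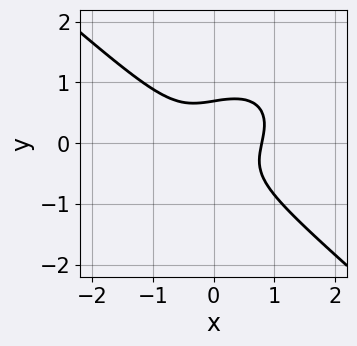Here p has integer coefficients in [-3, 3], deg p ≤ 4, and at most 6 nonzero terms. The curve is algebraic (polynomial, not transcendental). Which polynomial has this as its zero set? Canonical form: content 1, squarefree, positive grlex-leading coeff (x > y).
2*x^3 + 3*y^3 - x*y - 1

First, degree: a generic line meets the curve in up to 3 points, so deg p = 3.
Finally, matching integer coefficients to the picture gives p.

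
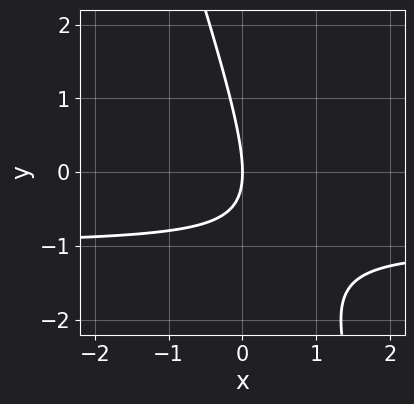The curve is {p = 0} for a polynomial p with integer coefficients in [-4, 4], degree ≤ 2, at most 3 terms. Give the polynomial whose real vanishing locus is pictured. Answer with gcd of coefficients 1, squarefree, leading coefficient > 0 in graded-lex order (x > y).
3*x*y + y^2 + 3*x

(a) The degree is 2 — the shape is more complex than any degree-1 curve.
(b) From the visible intercepts: it crosses the x-axis at the gridline x = 0; one y-axis crossing is at y = 0.
(c) Together with the visible shape, these determine p as stated.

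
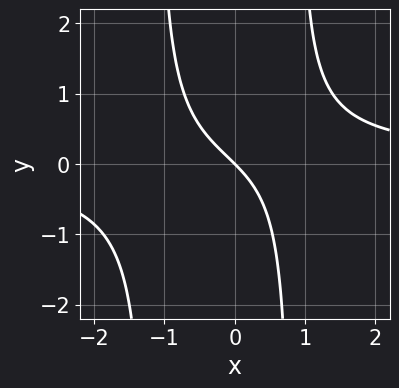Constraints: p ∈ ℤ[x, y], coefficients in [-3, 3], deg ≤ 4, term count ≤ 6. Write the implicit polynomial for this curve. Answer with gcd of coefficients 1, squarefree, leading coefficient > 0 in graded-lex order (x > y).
3*x^2*y + x*y - 3*x - 3*y

deg p = 3. No degree-2 curve has this shape.
Against the integer gridlines: one y-axis crossing is at y = 0; it meets the x-axis at x = 0 (among the integer gridlines).
Solving for integer coefficients yields p as stated.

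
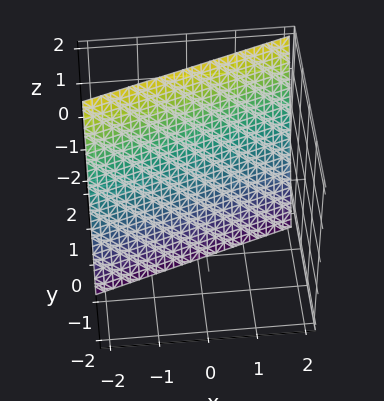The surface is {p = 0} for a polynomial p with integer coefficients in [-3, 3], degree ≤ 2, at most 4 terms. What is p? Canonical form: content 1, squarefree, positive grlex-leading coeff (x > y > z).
x - 3*y + z + 2

Degree: the surface is flat (a plane), so deg p = 1.
From the axis intercepts and sections: one z-axis crossing is at z = -2; one x-axis crossing is at x = -2.
Putting this together gives p.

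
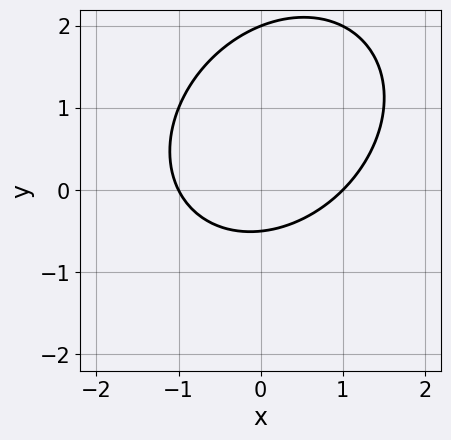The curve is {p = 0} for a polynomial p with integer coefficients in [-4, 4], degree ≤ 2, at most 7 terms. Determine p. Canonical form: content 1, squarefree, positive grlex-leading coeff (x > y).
2*x^2 - x*y + 2*y^2 - 3*y - 2

The degree is 2 — the shape is more complex than any degree-1 curve.
Against the integer gridlines: among the integer gridlines, it crosses the x-axis at x ∈ {-1, 1}; it meets the y-axis at y = 2 (among the integer gridlines).
Together with the visible shape, these determine p as stated.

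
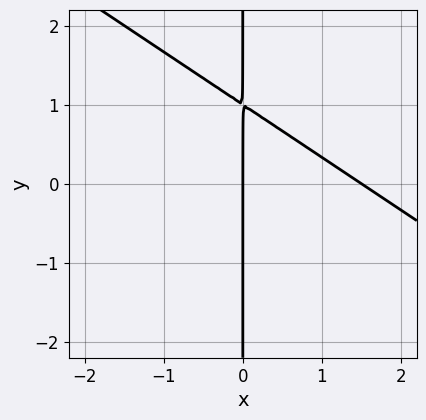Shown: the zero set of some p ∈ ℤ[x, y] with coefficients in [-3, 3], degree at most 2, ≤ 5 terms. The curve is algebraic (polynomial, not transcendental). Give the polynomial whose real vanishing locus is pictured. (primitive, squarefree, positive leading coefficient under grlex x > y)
2*x^2 + 3*x*y - 3*x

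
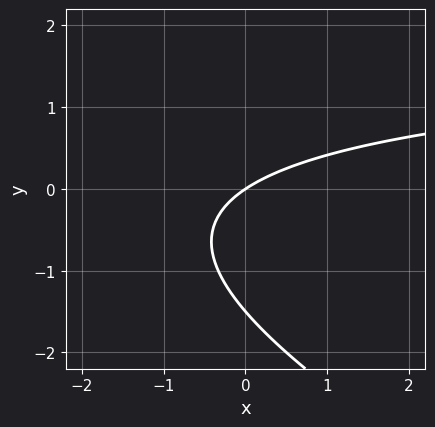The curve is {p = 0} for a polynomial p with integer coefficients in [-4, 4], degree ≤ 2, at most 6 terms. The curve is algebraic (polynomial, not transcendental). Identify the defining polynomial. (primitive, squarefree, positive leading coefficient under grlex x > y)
x*y + 2*y^2 - 2*x + 3*y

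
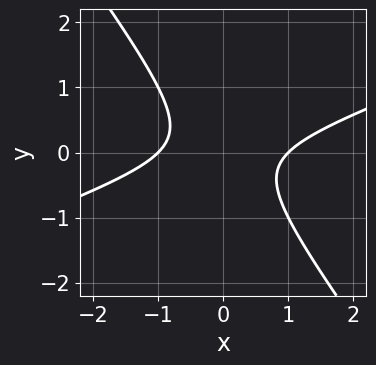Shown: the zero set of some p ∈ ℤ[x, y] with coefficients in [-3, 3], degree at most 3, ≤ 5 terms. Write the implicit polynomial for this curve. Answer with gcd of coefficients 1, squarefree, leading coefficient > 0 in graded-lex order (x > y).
x^2 - 2*x*y - 2*y^2 - 1

deg p = 2.
Against the integer gridlines: among the integer gridlines, it crosses the x-axis at x ∈ {-1, 1}; no y-intercept at any integer in the box.
Matching integer coefficients to the picture gives p.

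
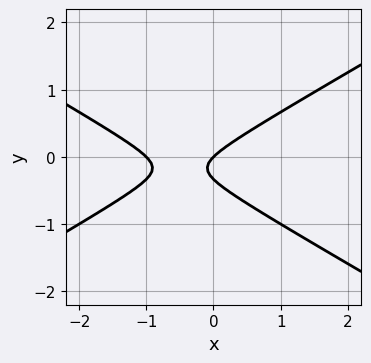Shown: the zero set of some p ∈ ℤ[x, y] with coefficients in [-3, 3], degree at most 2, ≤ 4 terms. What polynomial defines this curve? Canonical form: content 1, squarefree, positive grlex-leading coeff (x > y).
x^2 - 3*y^2 + x - y

First, the degree is 2 — no degree-1 curve has this shape.
Then, from the axis intercepts and sections: it meets the y-axis at y = 0 (among the integer gridlines); among the integer gridlines, it crosses the x-axis at x ∈ {-1, 0}.
Finally, the integer polynomial consistent with all of this is the stated p.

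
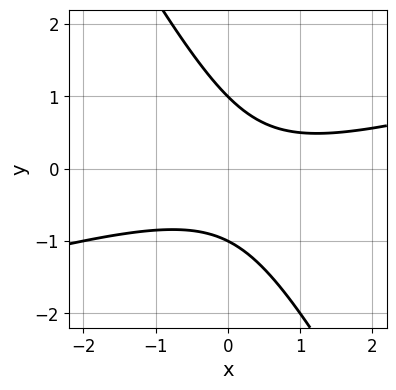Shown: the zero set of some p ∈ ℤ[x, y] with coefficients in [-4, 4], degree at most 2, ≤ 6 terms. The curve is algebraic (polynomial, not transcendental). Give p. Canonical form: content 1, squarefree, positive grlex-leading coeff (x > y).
(a) The degree is 2 — no degree-1 curve has this shape.
(b) Observable constraints: the y-axis gridline crossings are at y ∈ {-1, 1}; no x-intercept at any integer in the box.
(c) Putting this together gives p.

x^2 - 3*x*y - 2*y^2 - x + 2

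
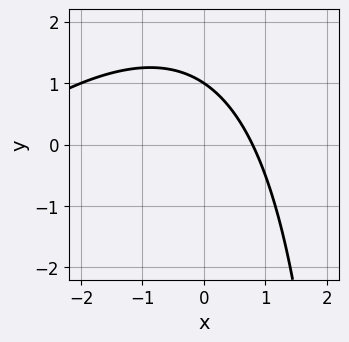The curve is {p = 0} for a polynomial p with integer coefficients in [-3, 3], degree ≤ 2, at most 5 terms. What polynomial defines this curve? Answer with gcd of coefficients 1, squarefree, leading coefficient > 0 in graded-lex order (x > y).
First, degree: the shape is more complex than any degree-1 curve, so deg p = 2.
Next, from the visible intercepts: one y-axis crossing is at y = 1.
Finally, the integer polynomial consistent with all of this is the stated p.

x^2 - x*y + 3*x + 3*y - 3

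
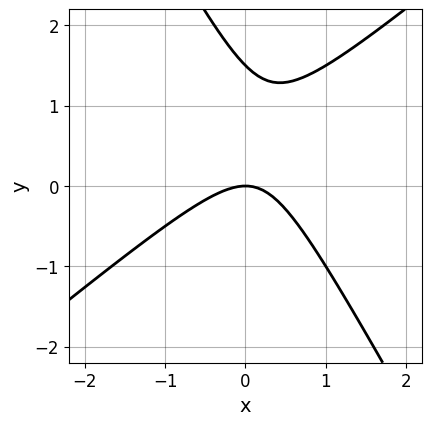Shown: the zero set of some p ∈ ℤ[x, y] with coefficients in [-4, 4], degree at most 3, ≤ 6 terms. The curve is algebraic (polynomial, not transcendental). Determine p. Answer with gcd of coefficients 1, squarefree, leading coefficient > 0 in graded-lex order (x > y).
3*x^2 - 2*x*y - 2*y^2 + 3*y

First, the degree is 2 — no degree-1 curve has this shape.
Next, from the axis intercepts and sections: one x-axis crossing is at x = 0; one y-axis crossing is at y = 0.
Finally, assembling these constraints gives the stated polynomial.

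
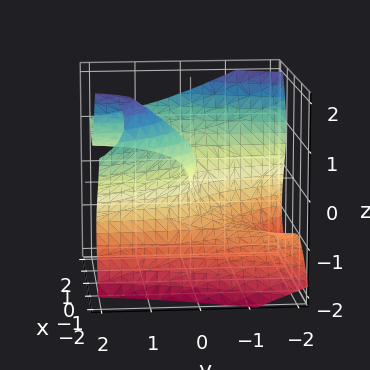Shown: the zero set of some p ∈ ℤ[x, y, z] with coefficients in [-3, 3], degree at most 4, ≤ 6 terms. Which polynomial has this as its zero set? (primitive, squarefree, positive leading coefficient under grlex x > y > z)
Degree: the shape is more complex than any degree-2 surface, so deg p = 3.
Checking where it meets the axes: it meets the x-axis at x = 0 (among the integer gridlines); it meets the y-axis at y = 0 (among the integer gridlines); it meets the z-axis at z = 0 (among the integer gridlines).
Putting this together gives p.

2*x^3 - 3*x*y*z - 2*z^3 - 3*x*z + 2*y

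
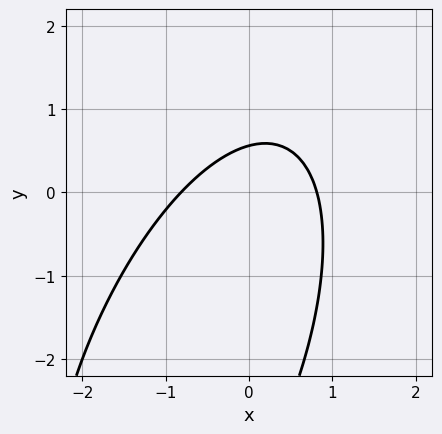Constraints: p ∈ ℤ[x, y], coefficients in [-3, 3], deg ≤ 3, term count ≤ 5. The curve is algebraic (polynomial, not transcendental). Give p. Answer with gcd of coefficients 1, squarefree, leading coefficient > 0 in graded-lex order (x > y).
1. The degree is 2 — the shape is more complex than any degree-1 curve.
2. Putting this together gives p.

3*x^2 - 2*x*y + y^2 + 3*y - 2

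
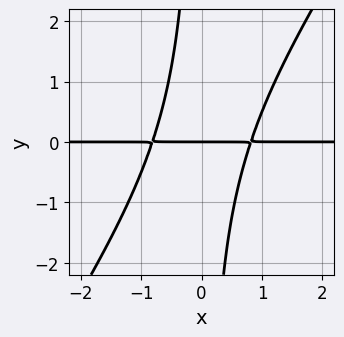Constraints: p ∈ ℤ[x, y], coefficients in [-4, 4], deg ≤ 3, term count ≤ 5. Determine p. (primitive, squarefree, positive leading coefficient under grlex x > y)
3*x^2*y - 2*x*y^2 - 2*y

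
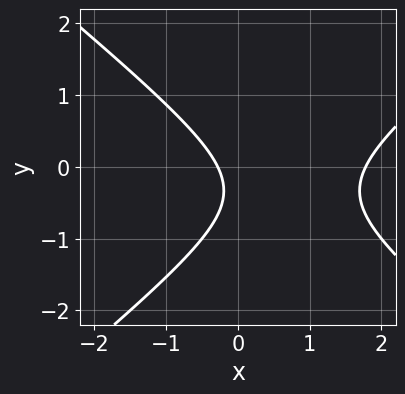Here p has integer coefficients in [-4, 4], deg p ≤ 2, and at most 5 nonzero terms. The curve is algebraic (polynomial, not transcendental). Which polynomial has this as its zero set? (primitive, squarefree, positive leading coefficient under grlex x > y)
2*x^2 - 3*y^2 - 3*x - 2*y - 1

1. The degree is 2 — a generic line meets the curve in up to 2 points.
2. Checking where it meets the axes: it misses every integer gridline on the y-axis.
3. These observations pin down the coefficients.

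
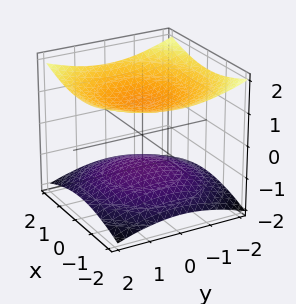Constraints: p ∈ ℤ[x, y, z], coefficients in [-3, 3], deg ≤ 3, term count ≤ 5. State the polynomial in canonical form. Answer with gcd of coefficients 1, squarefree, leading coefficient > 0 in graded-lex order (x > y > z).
(a) There are 2 components.
(b) The degree is 2 — the shape is more complex than any degree-1 surface.
(c) Symmetry: the z-axis is an axis of rotation, so x and y enter only as x² + y².
(d) From the visible intercepts: it misses every integer gridline on the y-axis; the z-axis gridline crossings are at z ∈ {-1, 1}.
(e) Fitting integer coefficients to these (and the overall shape) gives p.

x^2 + y^2 - 3*z^2 + 3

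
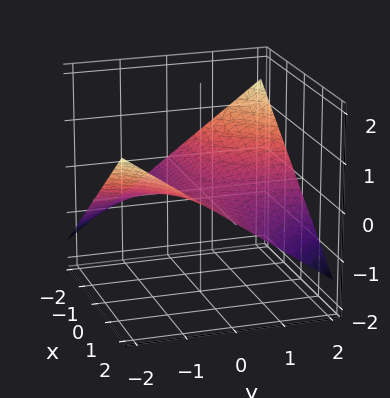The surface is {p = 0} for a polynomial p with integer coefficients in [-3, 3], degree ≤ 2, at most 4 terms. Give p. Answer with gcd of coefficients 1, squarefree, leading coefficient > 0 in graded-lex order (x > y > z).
(a) The degree is 2 — a saddle surface; a quadric.
(b) Checking where it meets the axes: the visible y-axis segment lies entirely on the surface; one z-axis crossing is at z = 0; every point of the x-axis in the box is on the surface.
(c) Together with the visible shape, these determine p as stated.

x*y + 3*z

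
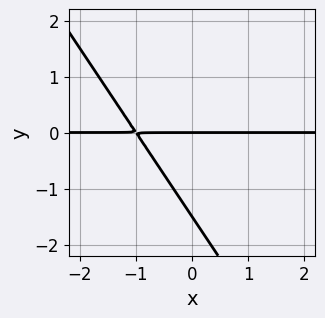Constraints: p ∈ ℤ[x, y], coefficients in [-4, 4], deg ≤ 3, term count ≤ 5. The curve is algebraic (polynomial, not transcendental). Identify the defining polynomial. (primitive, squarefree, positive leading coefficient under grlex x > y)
3*x*y + 2*y^2 + 3*y

(a) deg p = 2.
(b) Checking where it meets the axes: every point of the x-axis in the box is on the curve; it crosses the y-axis at the gridline y = 0.
(c) Together with the visible shape, these determine p as stated.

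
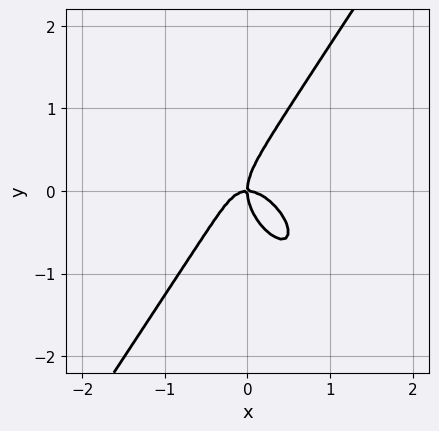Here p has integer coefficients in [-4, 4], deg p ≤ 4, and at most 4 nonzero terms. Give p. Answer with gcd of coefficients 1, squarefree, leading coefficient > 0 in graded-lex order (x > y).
(a) deg p = 3. A generic line meets the curve in up to 3 points.
(b) Reading off the gridlines: one y-axis crossing is at y = 0; it meets the x-axis at x = 0 (among the integer gridlines).
(c) Assembling these constraints gives the stated polynomial.

2*x^3 + x^2*y - y^3 + x*y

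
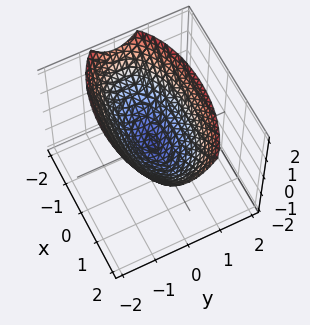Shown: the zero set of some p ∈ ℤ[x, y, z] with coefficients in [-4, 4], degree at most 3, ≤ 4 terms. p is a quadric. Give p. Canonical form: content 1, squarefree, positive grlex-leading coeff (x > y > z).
x^2 + 3*y^2 - 3*z

Degree: a paraboloid; a quadric, so deg p = 2.
Symmetries: the x ↦ −x reflection is a symmetry, so x appears only in even powers; it's symmetric under y → −y, forcing even powers of y.
Against the integer gridlines: it meets the x-axis at x = 0 (among the integer gridlines); one y-axis crossing is at y = 0; it crosses the z-axis at the gridline z = 0.
Fitting integer coefficients to these (and the overall shape) gives p.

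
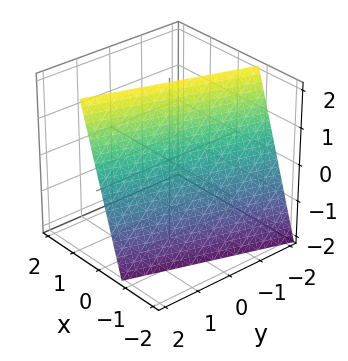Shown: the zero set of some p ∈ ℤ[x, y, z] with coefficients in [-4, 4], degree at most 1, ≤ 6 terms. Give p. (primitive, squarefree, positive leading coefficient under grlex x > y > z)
3*x - y - z + 2

First, deg p = 1.
Next, observable constraints: one z-axis crossing is at z = 2; it crosses the y-axis at the gridline y = 2.
Finally, assembling these constraints gives the stated polynomial.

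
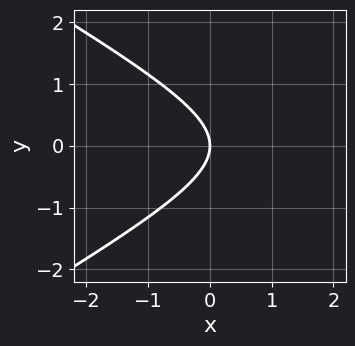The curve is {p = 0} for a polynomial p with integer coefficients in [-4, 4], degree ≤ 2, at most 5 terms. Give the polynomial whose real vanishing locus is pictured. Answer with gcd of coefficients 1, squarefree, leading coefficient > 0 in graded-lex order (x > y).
The degree is 2 — the shape is more complex than any degree-1 curve.
Symmetries: mirror symmetry y ↦ −y ⇒ only even powers of y.
Checking where it meets the axes: it crosses the x-axis at the gridline x = 0; it crosses the y-axis at the gridline y = 0.
Matching integer coefficients to the picture gives p.

x^2 - 3*y^2 - 3*x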